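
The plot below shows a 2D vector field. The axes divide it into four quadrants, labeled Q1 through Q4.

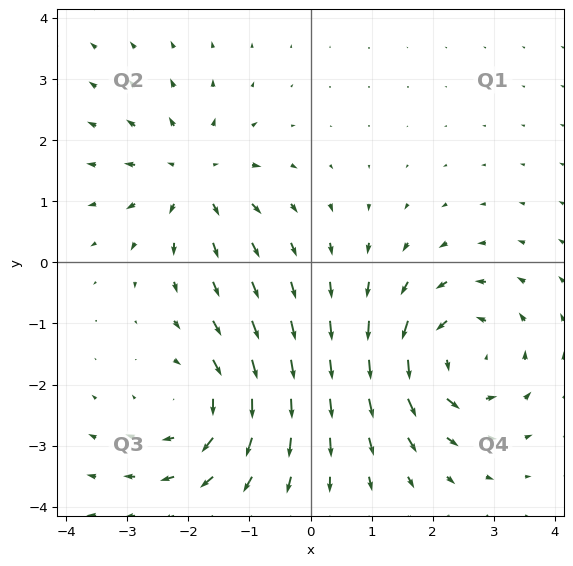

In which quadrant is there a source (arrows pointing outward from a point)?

Q2

The source sits at approximately (-1.9, 1.4), which lies in quadrant Q2. The divergence there is about +4, positive as expected for a source.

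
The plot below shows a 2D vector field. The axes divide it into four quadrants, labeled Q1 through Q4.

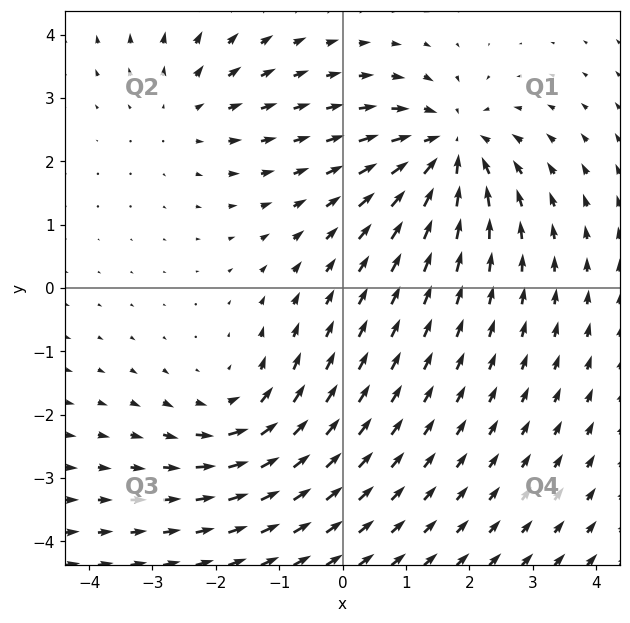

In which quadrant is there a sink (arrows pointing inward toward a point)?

Q1

The sink sits at approximately (1.7, 2.2), which lies in quadrant Q1. The divergence there is about -5, negative as expected for a sink.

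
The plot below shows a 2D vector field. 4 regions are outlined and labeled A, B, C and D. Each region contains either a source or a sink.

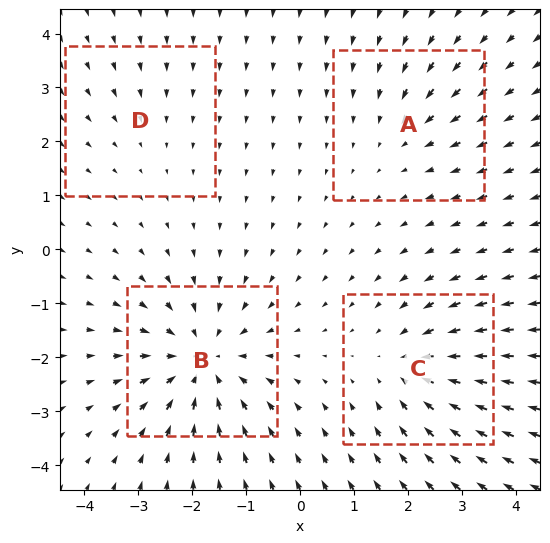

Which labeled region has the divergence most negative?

Divergence at each region's feature centre — A: about -3, B: about -6, C: about -4, D: about -2. Region B is most negative.

B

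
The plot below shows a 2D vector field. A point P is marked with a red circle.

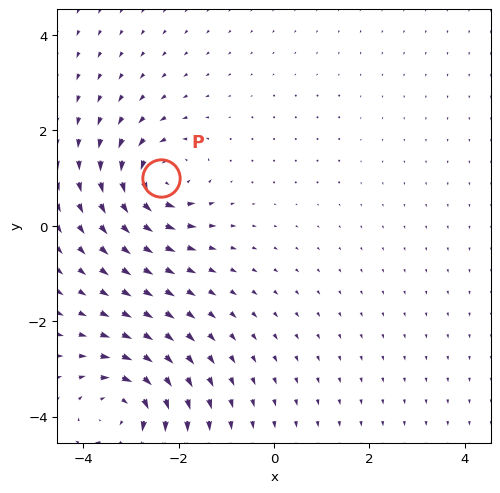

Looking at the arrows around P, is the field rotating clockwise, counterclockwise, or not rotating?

counterclockwise

Near P at (-2.4, 1.0) the arrows circulate counterclockwise. The curl (z-component) there is about +4; positive curl means counterclockwise rotation.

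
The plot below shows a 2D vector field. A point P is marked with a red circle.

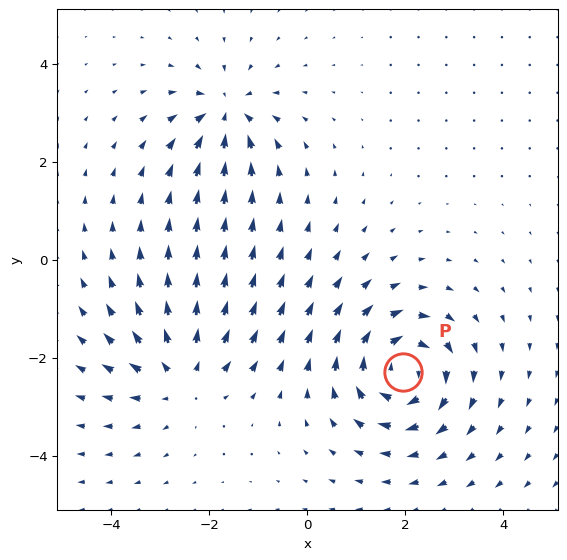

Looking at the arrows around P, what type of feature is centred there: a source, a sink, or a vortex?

At P (2.0, -2.3) the arrows circulate clockwise. Divergence ≈0, curl about -5 — near-zero divergence with nonzero curl is a vortex.

vortex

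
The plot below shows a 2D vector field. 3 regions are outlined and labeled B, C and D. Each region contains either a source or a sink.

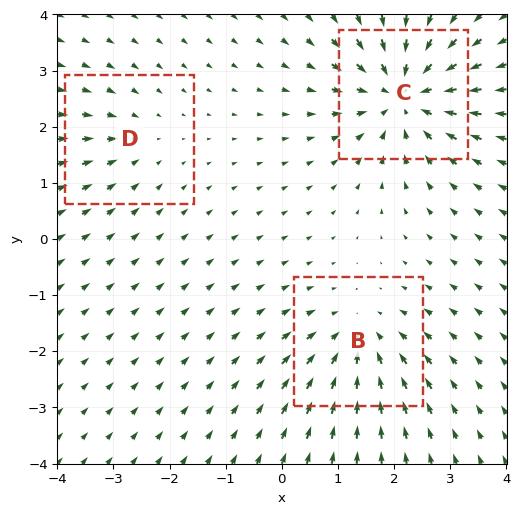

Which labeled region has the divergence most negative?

Divergence at each region's feature centre — B: about -3, C: about -5, D: about -2. Region C is most negative.

C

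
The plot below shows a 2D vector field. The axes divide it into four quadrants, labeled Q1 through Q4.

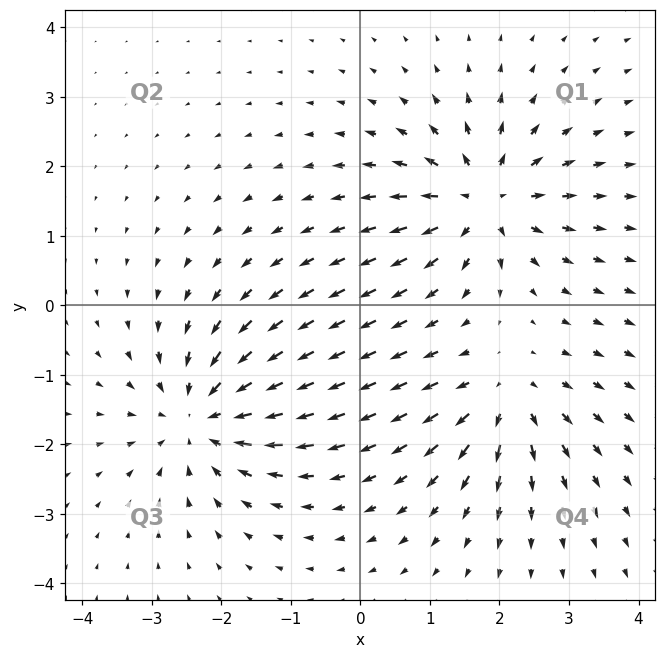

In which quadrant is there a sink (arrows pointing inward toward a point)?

Q3

The sink sits at approximately (-2.3, -1.6), which lies in quadrant Q3. The divergence there is about -5, negative as expected for a sink.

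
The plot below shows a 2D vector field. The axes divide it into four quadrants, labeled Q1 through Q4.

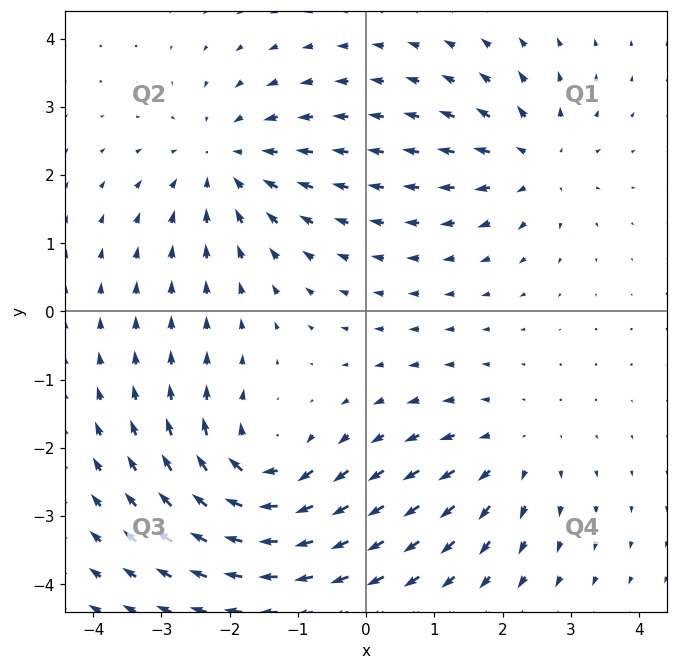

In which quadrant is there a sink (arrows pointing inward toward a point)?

Q2

The sink sits at approximately (-2.1, 2.2), which lies in quadrant Q2. The divergence there is about -4, negative as expected for a sink.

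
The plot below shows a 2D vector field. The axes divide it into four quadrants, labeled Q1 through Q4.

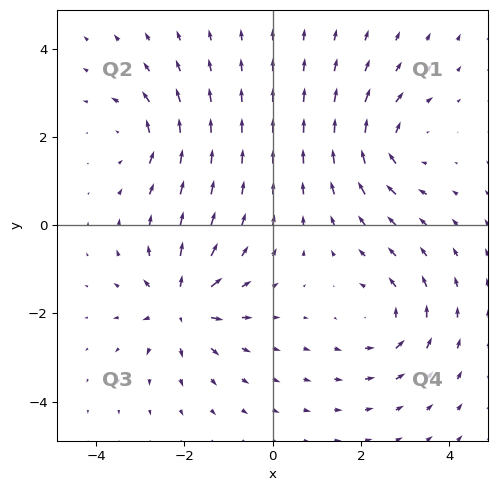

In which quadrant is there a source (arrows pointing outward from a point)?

Q3

The source sits at approximately (-2.1, -1.8), which lies in quadrant Q3. The divergence there is about +7, positive as expected for a source.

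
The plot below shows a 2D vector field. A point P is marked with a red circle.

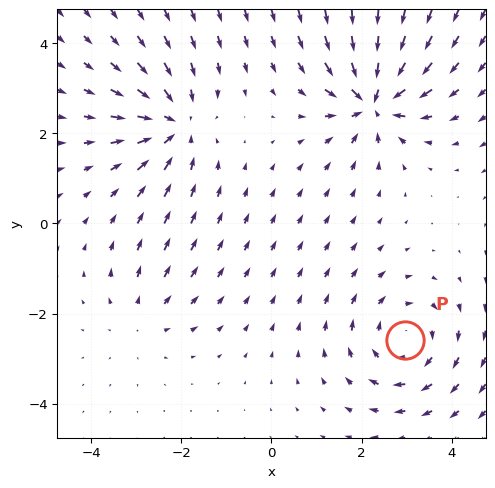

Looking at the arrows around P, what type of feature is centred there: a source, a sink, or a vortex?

vortex

At P (3.0, -2.6) the arrows circulate clockwise. Divergence ≈0, curl about -4 — near-zero divergence with nonzero curl is a vortex.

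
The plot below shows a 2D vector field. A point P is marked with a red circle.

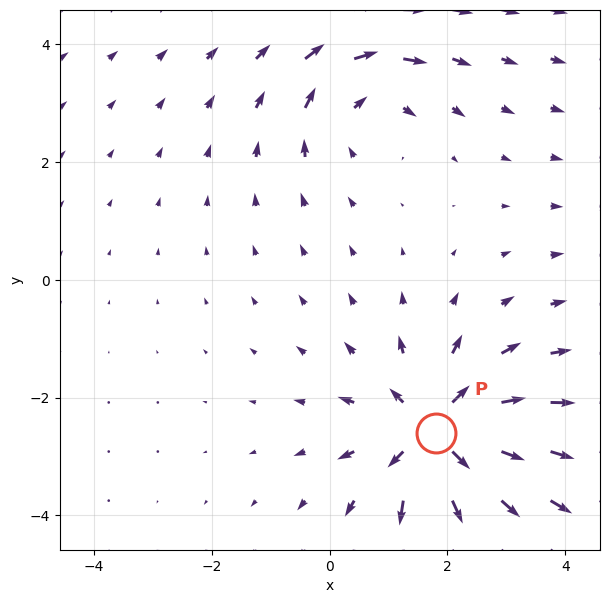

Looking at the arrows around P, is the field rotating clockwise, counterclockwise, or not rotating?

Near P at (1.8, -2.6) the arrows show no circulation. The curl there is ≈0.

not rotating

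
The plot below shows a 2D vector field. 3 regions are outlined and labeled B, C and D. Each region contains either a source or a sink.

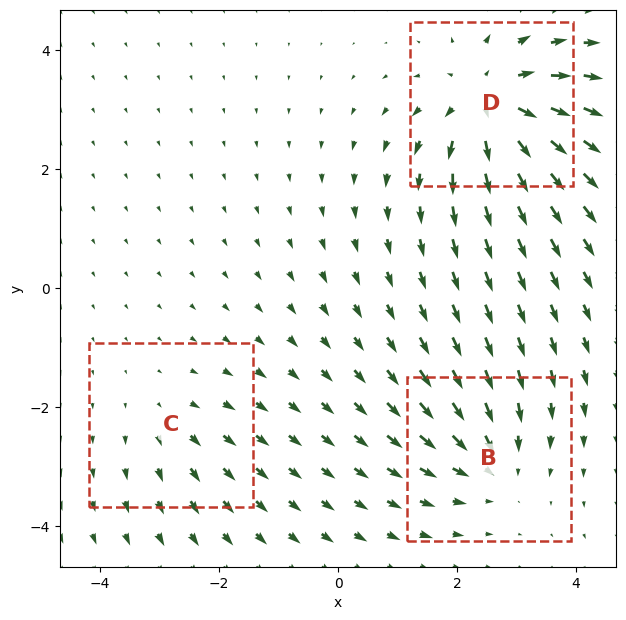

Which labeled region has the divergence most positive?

D

Divergence at each region's feature centre — B: about -4, C: about +2, D: about +6. Region D is most positive.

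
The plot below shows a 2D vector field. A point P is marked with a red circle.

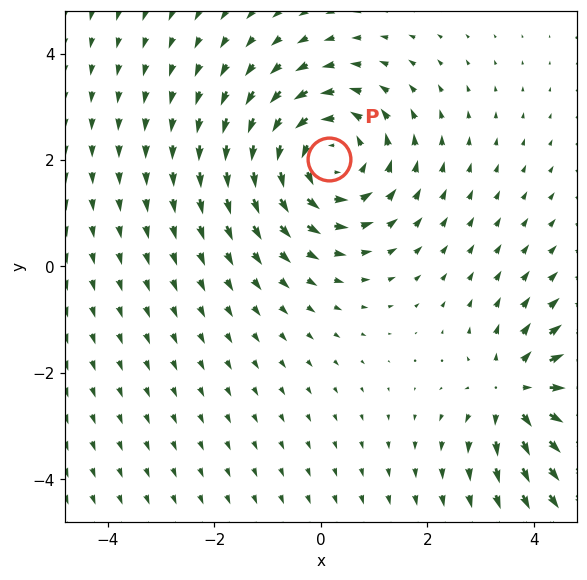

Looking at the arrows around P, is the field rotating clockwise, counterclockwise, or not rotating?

Near P at (0.1, 2.0) the arrows circulate counterclockwise. The curl (z-component) there is about +3; positive curl means counterclockwise rotation.

counterclockwise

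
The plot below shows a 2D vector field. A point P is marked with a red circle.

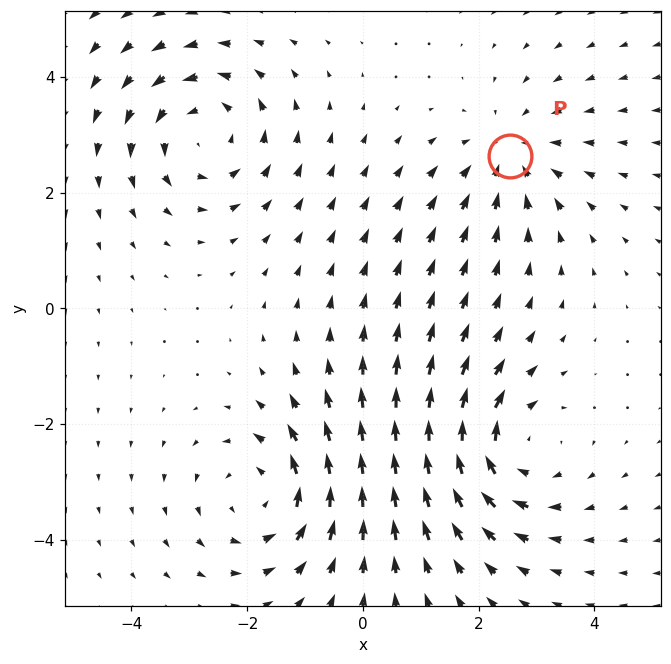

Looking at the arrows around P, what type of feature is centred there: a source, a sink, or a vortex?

At P (2.5, 2.6) the arrows converge inward. Divergence about -2, curl ≈0 — negative divergence with near-zero curl is a sink.

sink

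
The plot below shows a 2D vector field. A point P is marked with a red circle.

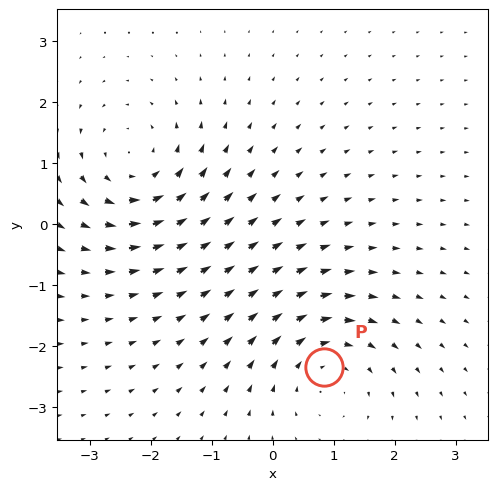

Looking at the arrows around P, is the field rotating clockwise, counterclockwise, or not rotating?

clockwise

Near P at (0.8, -2.3) the arrows circulate clockwise. The curl (z-component) there is about -4; negative curl means clockwise rotation.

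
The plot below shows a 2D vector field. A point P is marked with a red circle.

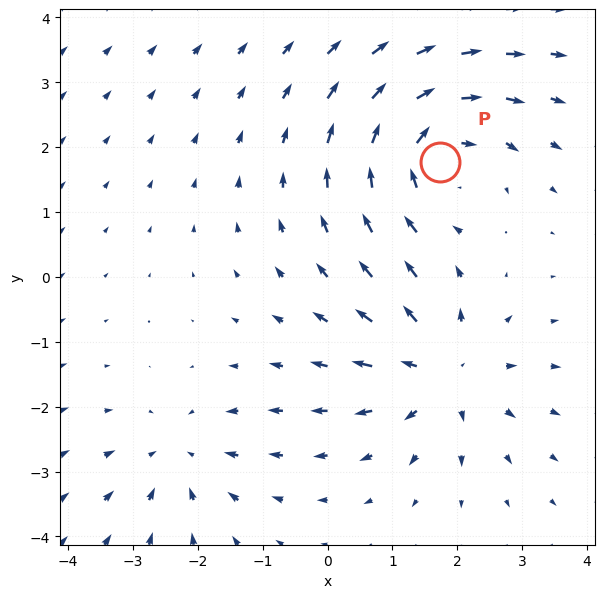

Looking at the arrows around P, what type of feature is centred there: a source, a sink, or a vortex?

At P (1.7, 1.8) the arrows circulate clockwise. Divergence ≈0, curl about -5 — near-zero divergence with nonzero curl is a vortex.

vortex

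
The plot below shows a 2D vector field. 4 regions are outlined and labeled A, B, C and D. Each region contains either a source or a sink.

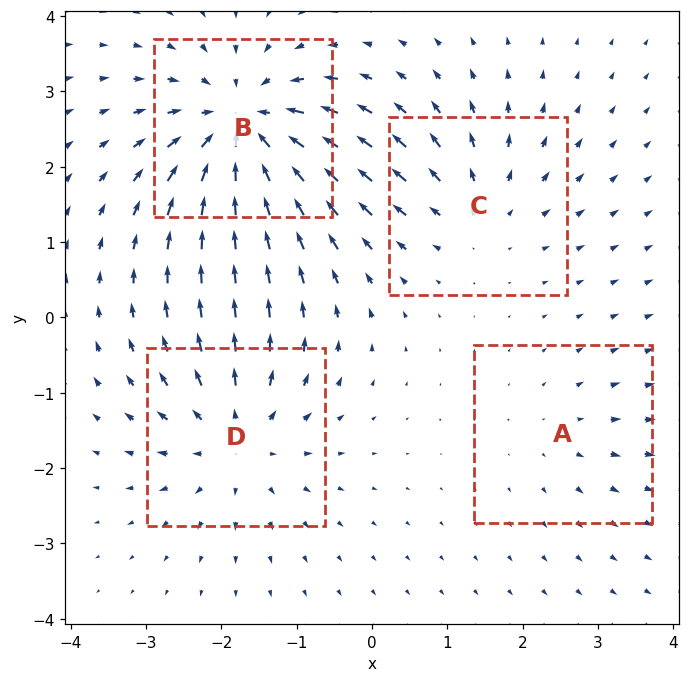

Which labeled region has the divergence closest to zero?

Divergence at each region's feature centre — A: about +2, B: about -7, C: about +4, D: about +5. Region A is closest to zero.

A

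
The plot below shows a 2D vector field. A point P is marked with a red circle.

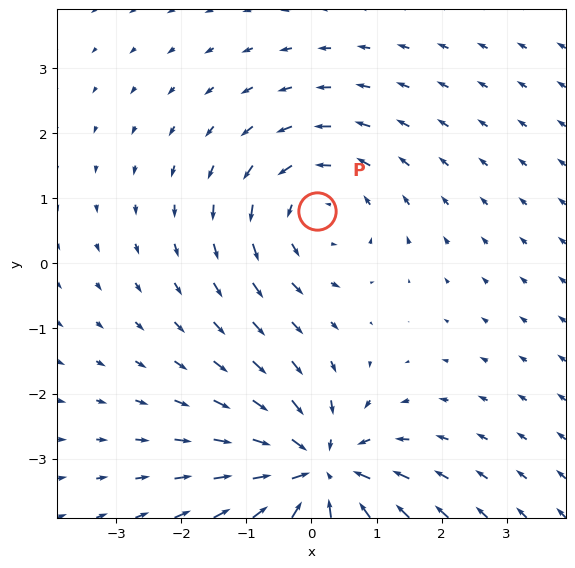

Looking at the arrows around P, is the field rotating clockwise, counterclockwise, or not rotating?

counterclockwise

Near P at (0.1, 0.8) the arrows circulate counterclockwise. The curl (z-component) there is about +3; positive curl means counterclockwise rotation.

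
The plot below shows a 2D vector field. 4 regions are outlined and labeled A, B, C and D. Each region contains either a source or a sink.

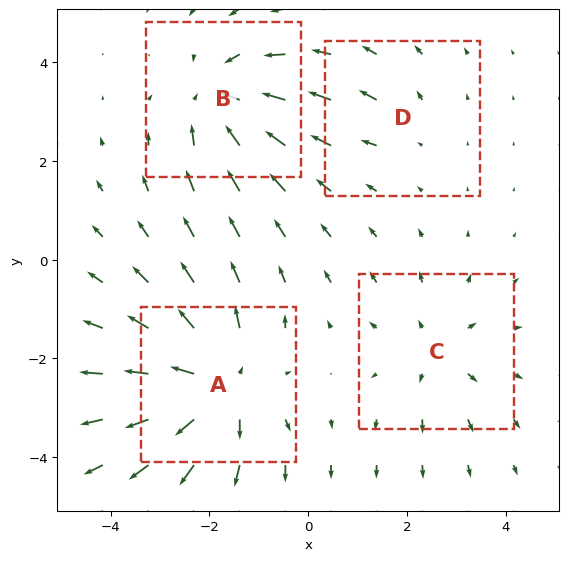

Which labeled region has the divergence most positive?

A

Divergence at each region's feature centre — A: about +6, B: about -5, C: about +3, D: about +2. Region A is most positive.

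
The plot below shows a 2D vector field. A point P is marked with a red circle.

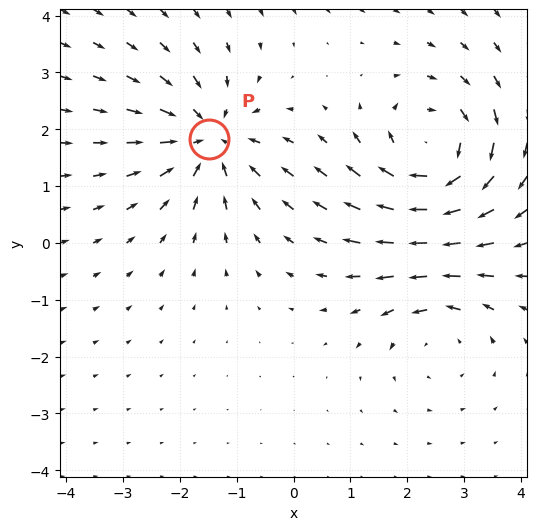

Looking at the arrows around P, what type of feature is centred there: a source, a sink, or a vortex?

sink

At P (-1.5, 1.8) the arrows converge inward. Divergence about -4, curl ≈0 — negative divergence with near-zero curl is a sink.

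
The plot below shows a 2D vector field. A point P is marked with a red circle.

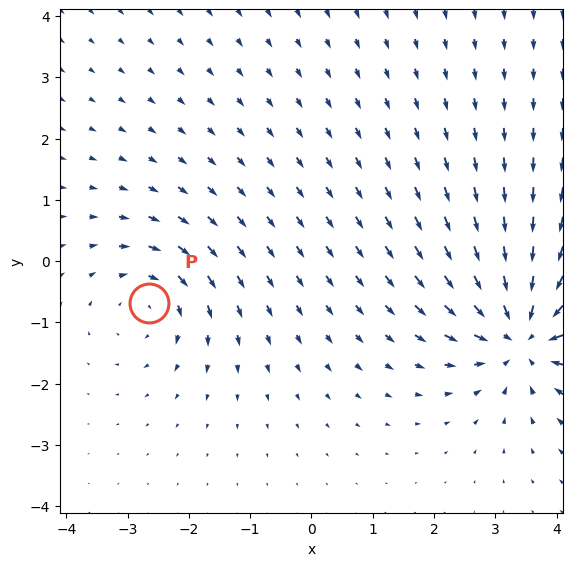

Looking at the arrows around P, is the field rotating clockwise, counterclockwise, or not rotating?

Near P at (-2.6, -0.7) the arrows circulate clockwise. The curl (z-component) there is about -3; negative curl means clockwise rotation.

clockwise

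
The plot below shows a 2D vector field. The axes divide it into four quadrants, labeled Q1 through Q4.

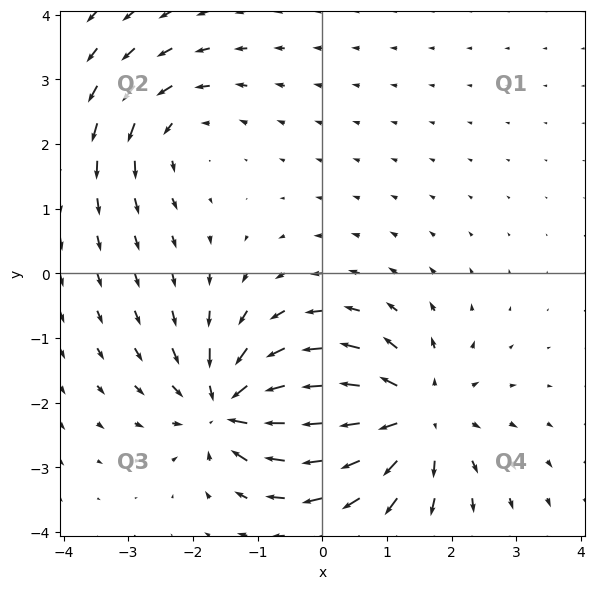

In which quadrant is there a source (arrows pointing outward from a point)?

The source sits at approximately (1.4, -2.2), which lies in quadrant Q4. The divergence there is about +4, positive as expected for a source.

Q4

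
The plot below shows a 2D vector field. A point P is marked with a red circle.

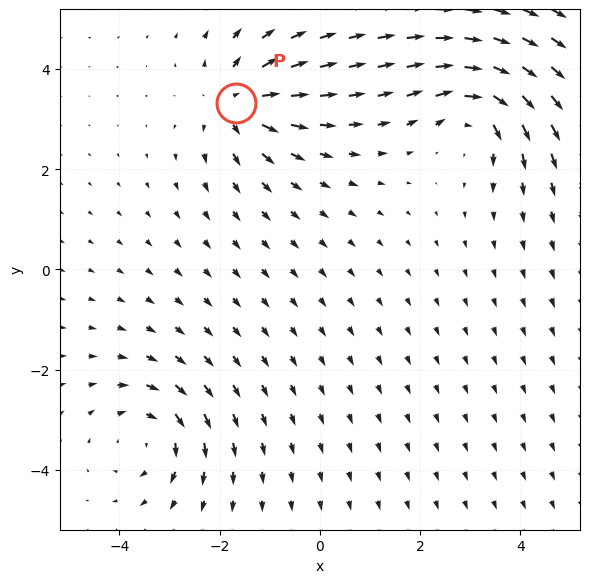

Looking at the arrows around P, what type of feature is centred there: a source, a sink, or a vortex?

source

At P (-1.7, 3.3) the arrows spread outward. Divergence about +5, curl ≈0 — positive divergence with near-zero curl is a source.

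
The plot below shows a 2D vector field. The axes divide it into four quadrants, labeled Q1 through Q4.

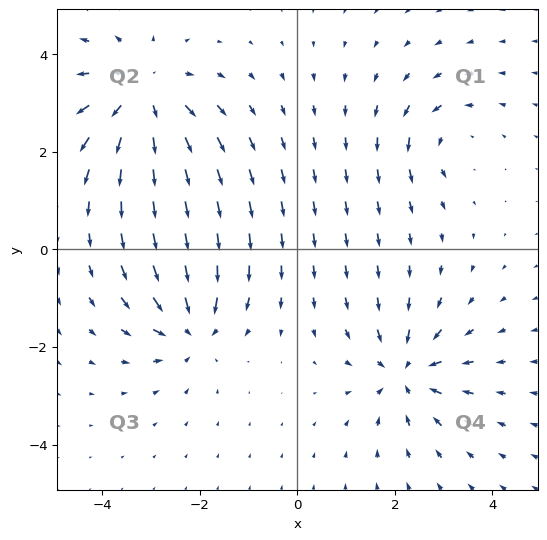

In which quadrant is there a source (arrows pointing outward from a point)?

Q2

The source sits at approximately (-3.2, 3.2), which lies in quadrant Q2. The divergence there is about +5, positive as expected for a source.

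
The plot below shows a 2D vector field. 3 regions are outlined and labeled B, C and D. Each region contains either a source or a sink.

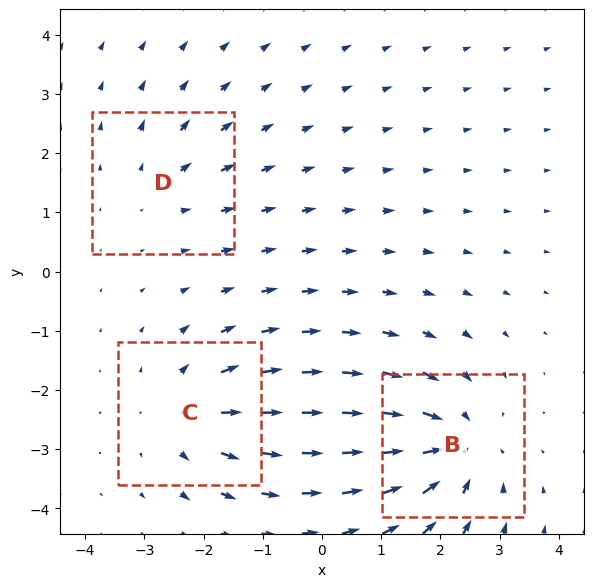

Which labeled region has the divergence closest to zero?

D

Divergence at each region's feature centre — B: about -4, C: about +3, D: about +2. Region D is closest to zero.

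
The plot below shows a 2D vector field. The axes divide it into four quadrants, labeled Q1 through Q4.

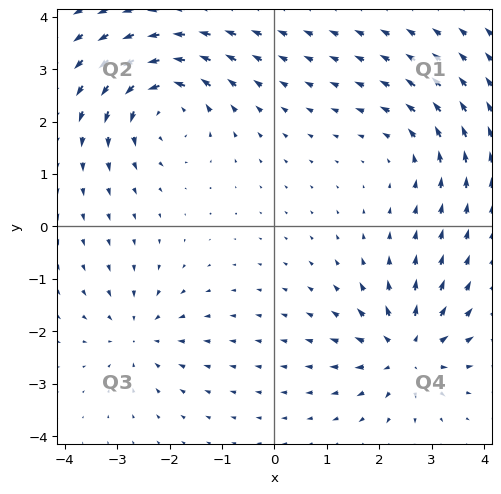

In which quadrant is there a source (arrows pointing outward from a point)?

The source sits at approximately (2.5, -2.4), which lies in quadrant Q4. The divergence there is about +5, positive as expected for a source.

Q4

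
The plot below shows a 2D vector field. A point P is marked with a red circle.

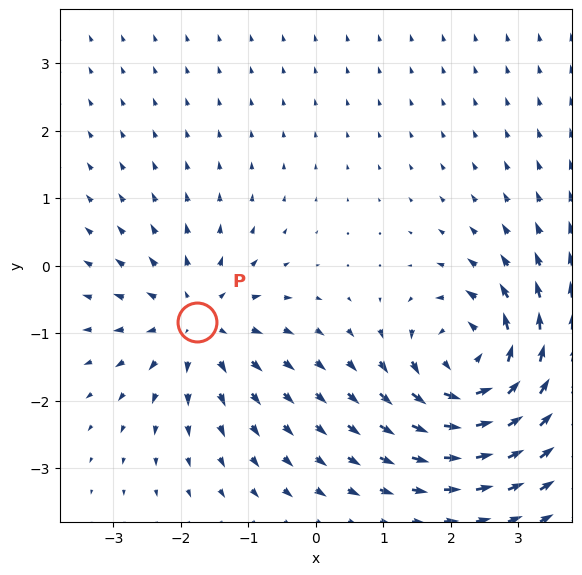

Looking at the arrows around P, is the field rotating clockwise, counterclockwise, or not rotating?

not rotating

Near P at (-1.8, -0.8) the arrows show no circulation. The curl there is ≈0.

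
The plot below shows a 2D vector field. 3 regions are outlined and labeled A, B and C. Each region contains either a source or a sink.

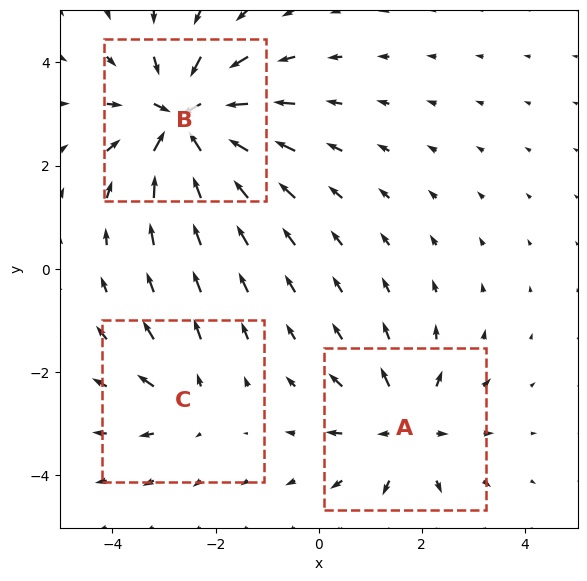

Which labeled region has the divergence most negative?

Divergence at each region's feature centre — A: about +4, B: about -6, C: about +2. Region B is most negative.

B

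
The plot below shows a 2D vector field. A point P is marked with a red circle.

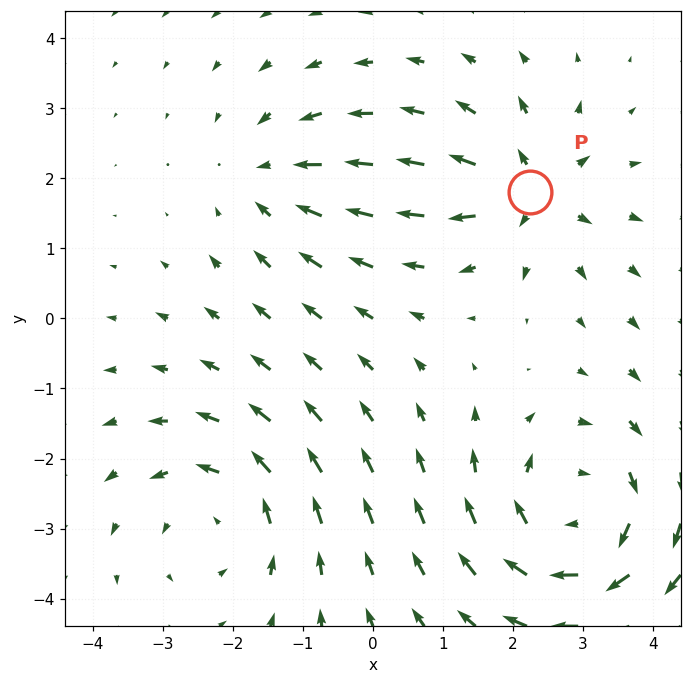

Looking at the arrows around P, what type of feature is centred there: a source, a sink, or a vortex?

source

At P (2.2, 1.8) the arrows spread outward. Divergence about +4, curl ≈0 — positive divergence with near-zero curl is a source.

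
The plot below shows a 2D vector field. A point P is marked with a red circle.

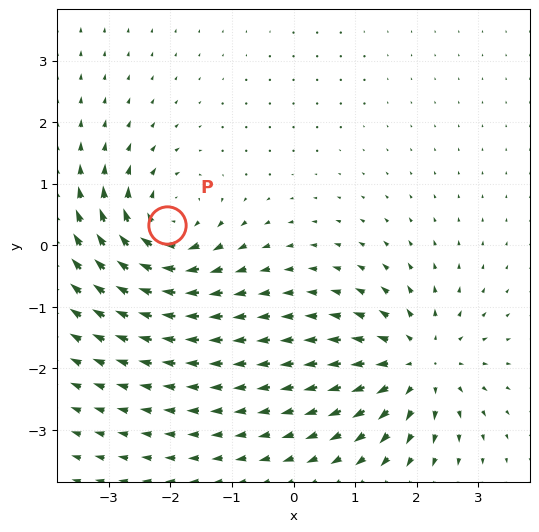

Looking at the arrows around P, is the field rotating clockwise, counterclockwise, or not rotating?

clockwise

Near P at (-2.1, 0.3) the arrows circulate clockwise. The curl (z-component) there is about -4; negative curl means clockwise rotation.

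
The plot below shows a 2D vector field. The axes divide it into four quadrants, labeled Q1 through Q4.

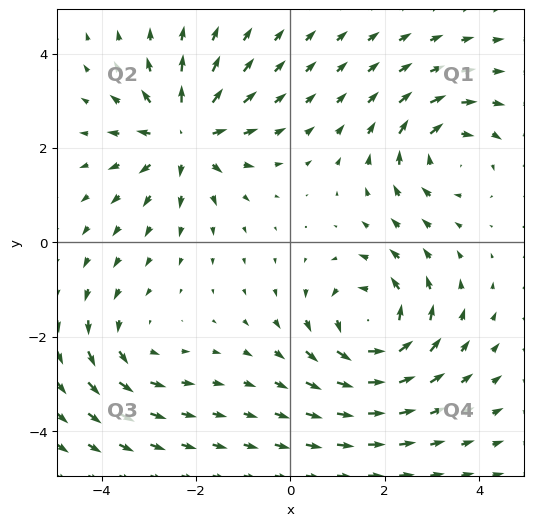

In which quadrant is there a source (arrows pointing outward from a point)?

Q2

The source sits at approximately (-2.2, 2.3), which lies in quadrant Q2. The divergence there is about +6, positive as expected for a source.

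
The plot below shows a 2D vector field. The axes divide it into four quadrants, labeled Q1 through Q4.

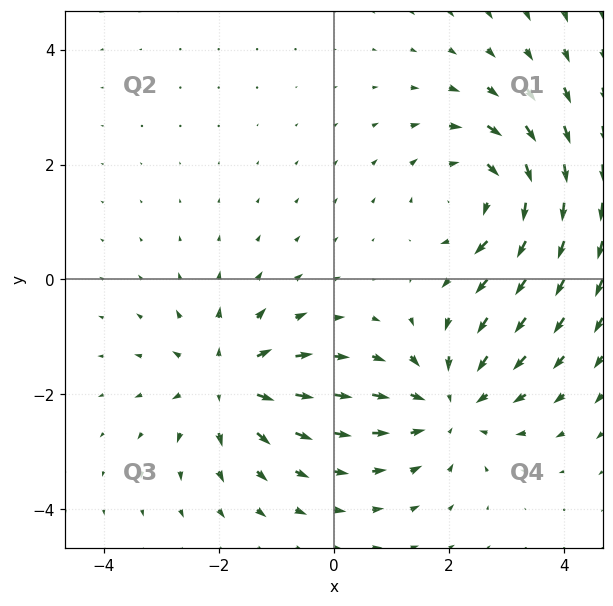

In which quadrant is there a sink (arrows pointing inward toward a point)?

The sink sits at approximately (2.0, -2.2), which lies in quadrant Q4. The divergence there is about -3, negative as expected for a sink.

Q4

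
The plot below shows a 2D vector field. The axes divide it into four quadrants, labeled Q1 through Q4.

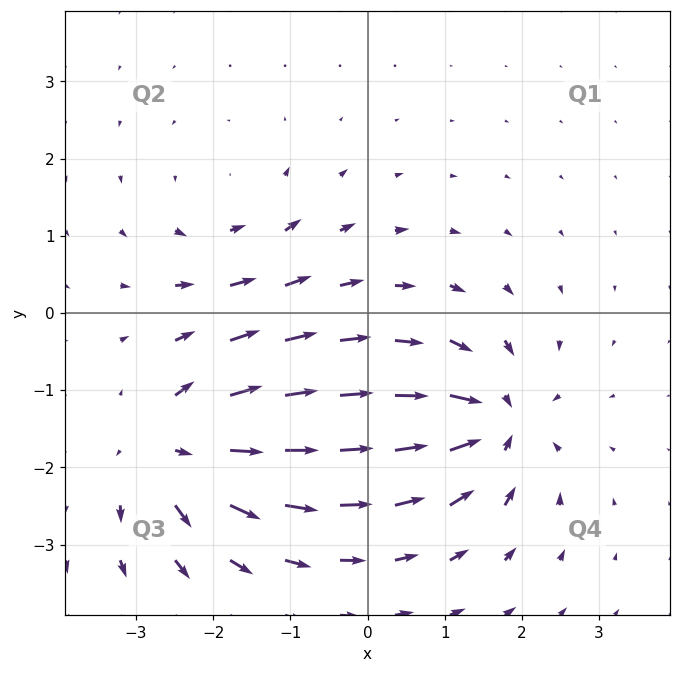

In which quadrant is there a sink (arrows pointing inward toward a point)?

Q4

The sink sits at approximately (1.6, -1.4), which lies in quadrant Q4. The divergence there is about -7, negative as expected for a sink.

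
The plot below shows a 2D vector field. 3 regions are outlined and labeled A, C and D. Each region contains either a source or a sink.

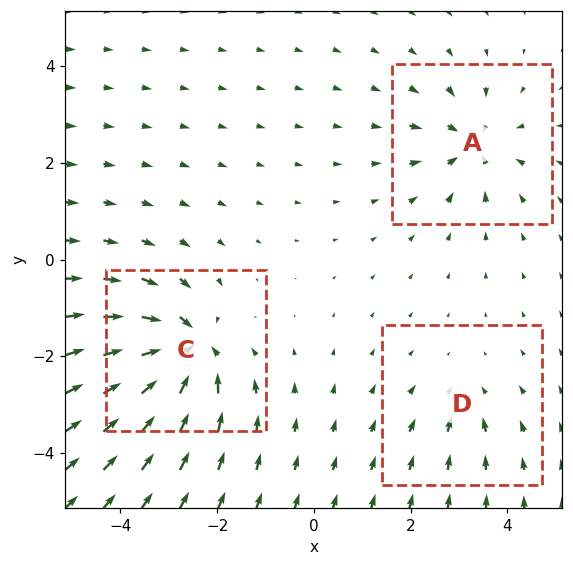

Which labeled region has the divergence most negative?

C

Divergence at each region's feature centre — A: about -4, C: about -6, D: about -2. Region C is most negative.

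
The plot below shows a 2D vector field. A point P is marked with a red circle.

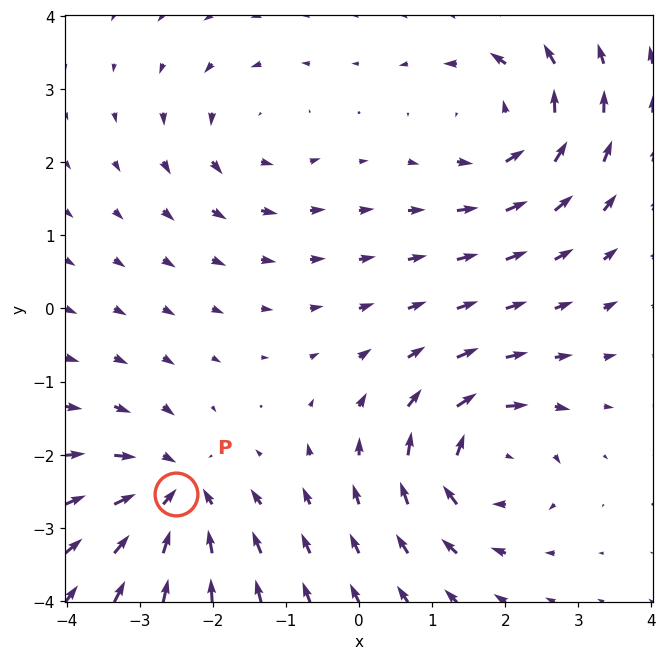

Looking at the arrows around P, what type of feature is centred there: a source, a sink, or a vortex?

sink

At P (-2.5, -2.5) the arrows converge inward. Divergence about -6, curl ≈0 — negative divergence with near-zero curl is a sink.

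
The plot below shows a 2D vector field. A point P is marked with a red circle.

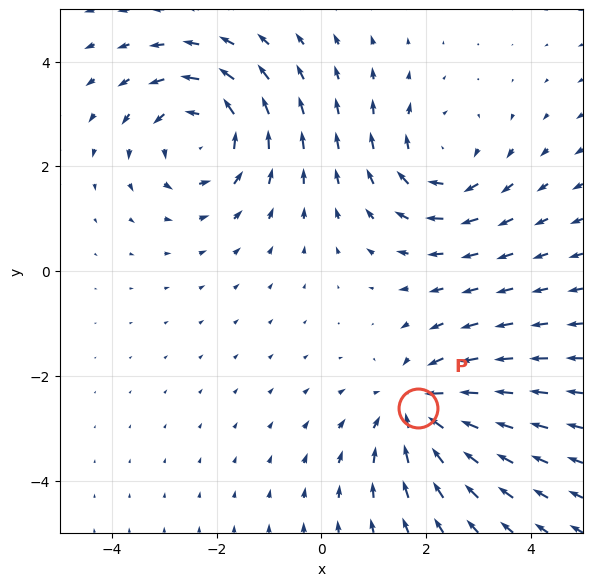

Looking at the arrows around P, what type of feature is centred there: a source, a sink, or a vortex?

At P (1.8, -2.6) the arrows converge inward. Divergence about -4, curl ≈0 — negative divergence with near-zero curl is a sink.

sink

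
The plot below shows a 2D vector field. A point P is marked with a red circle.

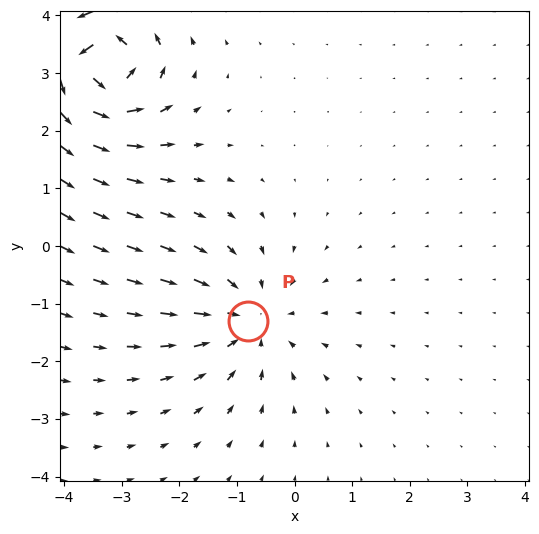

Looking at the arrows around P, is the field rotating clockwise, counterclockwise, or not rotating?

Near P at (-0.8, -1.3) the arrows show no circulation. The curl there is ≈0.

not rotating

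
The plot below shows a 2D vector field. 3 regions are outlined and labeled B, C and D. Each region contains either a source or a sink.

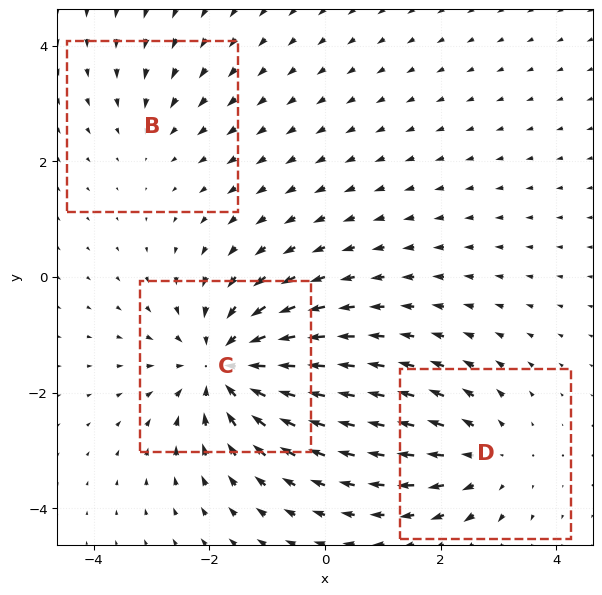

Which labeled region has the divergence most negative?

Divergence at each region's feature centre — B: about -2, C: about -5, D: about +3. Region C is most negative.

C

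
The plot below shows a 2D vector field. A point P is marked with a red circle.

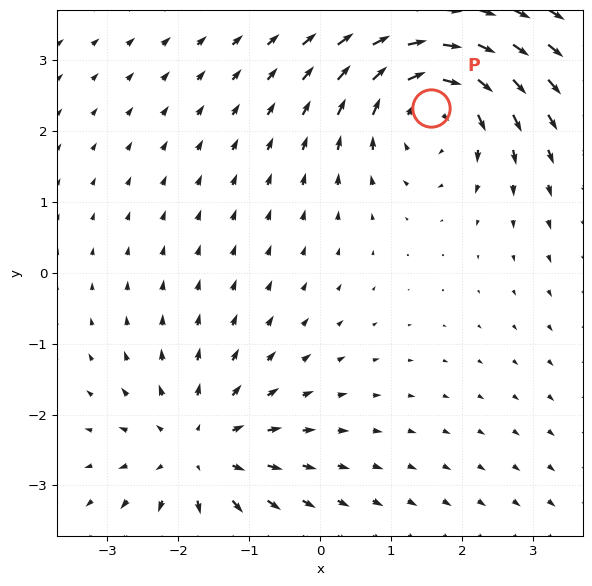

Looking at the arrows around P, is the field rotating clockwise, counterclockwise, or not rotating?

clockwise

Near P at (1.6, 2.3) the arrows circulate clockwise. The curl (z-component) there is about -3; negative curl means clockwise rotation.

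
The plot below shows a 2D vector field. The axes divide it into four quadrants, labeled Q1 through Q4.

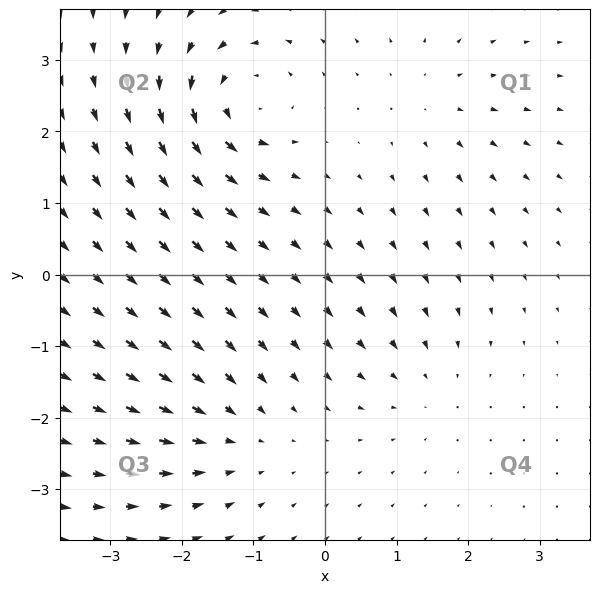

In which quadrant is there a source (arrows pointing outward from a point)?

Q1

The source sits at approximately (1.5, 2.5), which lies in quadrant Q1. The divergence there is about +3, positive as expected for a source.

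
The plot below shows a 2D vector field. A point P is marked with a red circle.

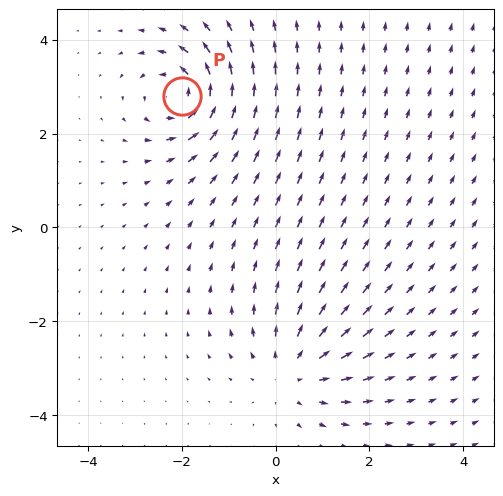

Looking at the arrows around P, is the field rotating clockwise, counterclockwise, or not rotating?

counterclockwise

Near P at (-2.0, 2.8) the arrows circulate counterclockwise. The curl (z-component) there is about +7; positive curl means counterclockwise rotation.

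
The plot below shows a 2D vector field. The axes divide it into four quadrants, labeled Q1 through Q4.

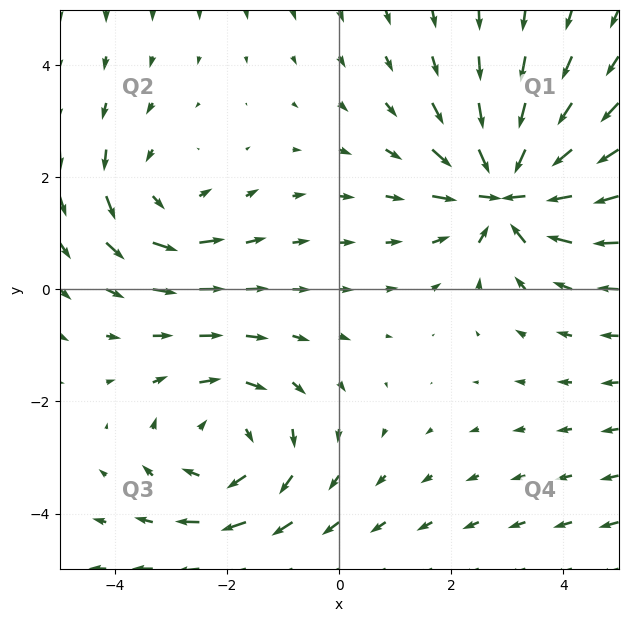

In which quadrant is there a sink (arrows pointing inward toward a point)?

The sink sits at approximately (3.0, 1.8), which lies in quadrant Q1. The divergence there is about -6, negative as expected for a sink.

Q1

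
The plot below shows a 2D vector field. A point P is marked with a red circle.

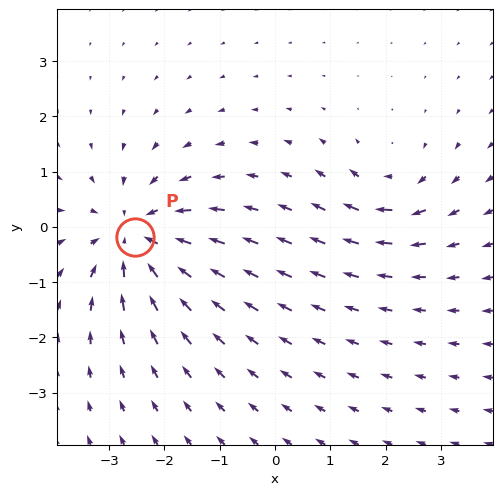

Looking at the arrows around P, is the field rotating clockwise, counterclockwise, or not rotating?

Near P at (-2.5, -0.2) the arrows show no circulation. The curl there is ≈0.

not rotating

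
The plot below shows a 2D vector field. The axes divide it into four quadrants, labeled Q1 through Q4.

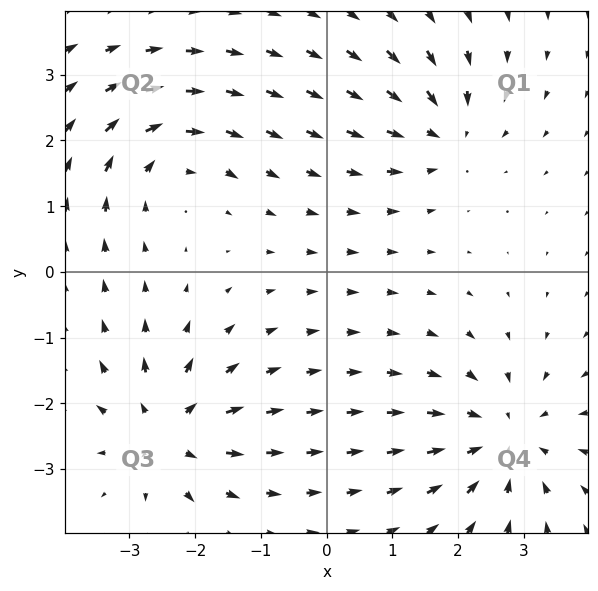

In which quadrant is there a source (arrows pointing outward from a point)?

The source sits at approximately (-2.4, -2.4), which lies in quadrant Q3. The divergence there is about +5, positive as expected for a source.

Q3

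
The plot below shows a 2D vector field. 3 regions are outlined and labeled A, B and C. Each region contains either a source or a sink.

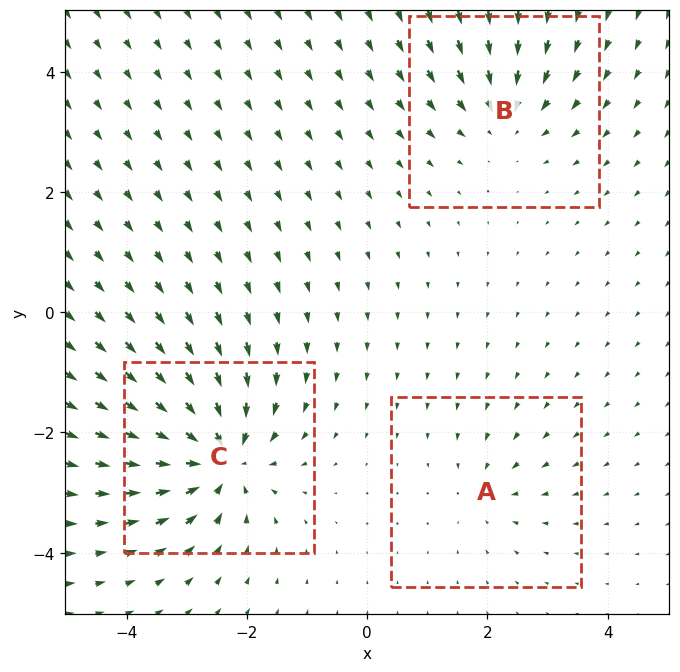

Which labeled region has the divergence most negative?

C

Divergence at each region's feature centre — A: about -2, B: about -3, C: about -6. Region C is most negative.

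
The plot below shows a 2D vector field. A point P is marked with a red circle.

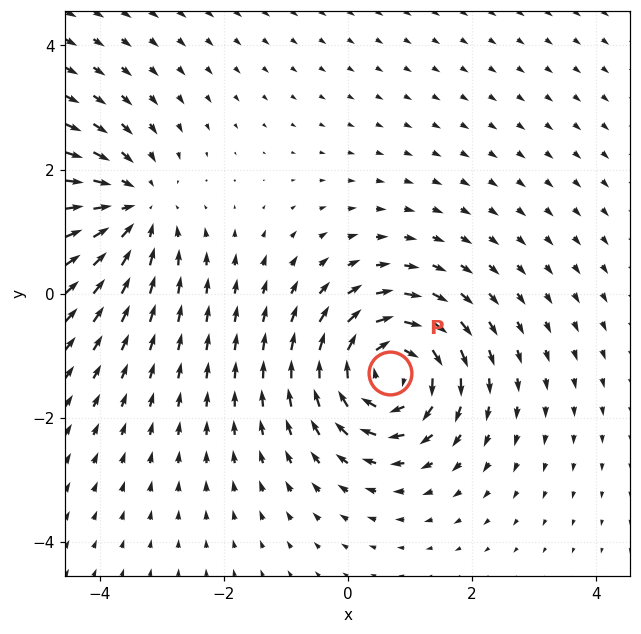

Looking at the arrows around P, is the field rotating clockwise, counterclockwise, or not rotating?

clockwise

Near P at (0.7, -1.3) the arrows circulate clockwise. The curl (z-component) there is about -4; negative curl means clockwise rotation.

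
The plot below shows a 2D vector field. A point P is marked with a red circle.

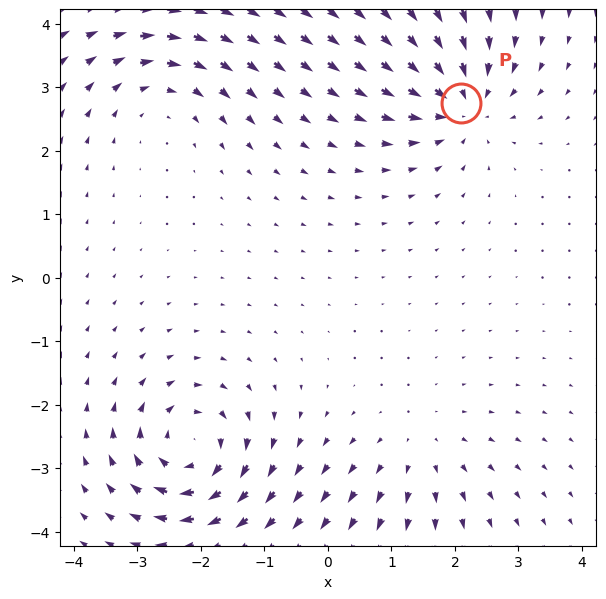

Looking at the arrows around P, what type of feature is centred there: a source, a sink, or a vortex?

At P (2.1, 2.7) the arrows converge inward. Divergence about -5, curl ≈0 — negative divergence with near-zero curl is a sink.

sink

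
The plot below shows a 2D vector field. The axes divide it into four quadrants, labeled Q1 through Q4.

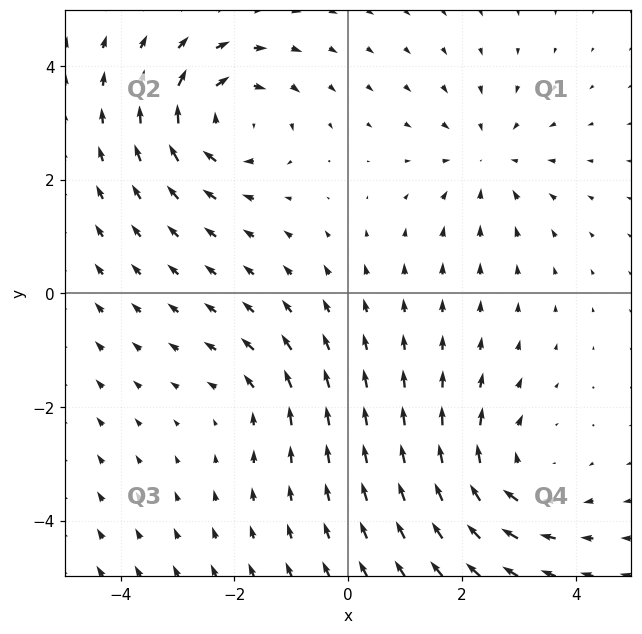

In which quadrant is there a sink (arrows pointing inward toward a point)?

The sink sits at approximately (2.5, 2.4), which lies in quadrant Q1. The divergence there is about -3, negative as expected for a sink.

Q1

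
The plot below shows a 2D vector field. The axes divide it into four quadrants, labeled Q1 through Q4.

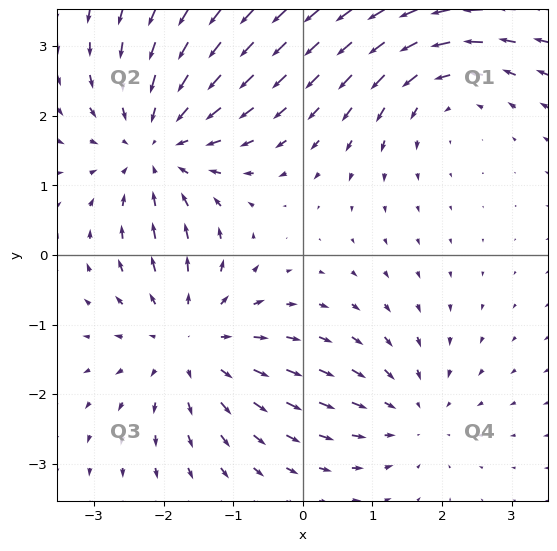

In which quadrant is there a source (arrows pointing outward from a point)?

Q3

The source sits at approximately (-1.6, -1.2), which lies in quadrant Q3. The divergence there is about +4, positive as expected for a source.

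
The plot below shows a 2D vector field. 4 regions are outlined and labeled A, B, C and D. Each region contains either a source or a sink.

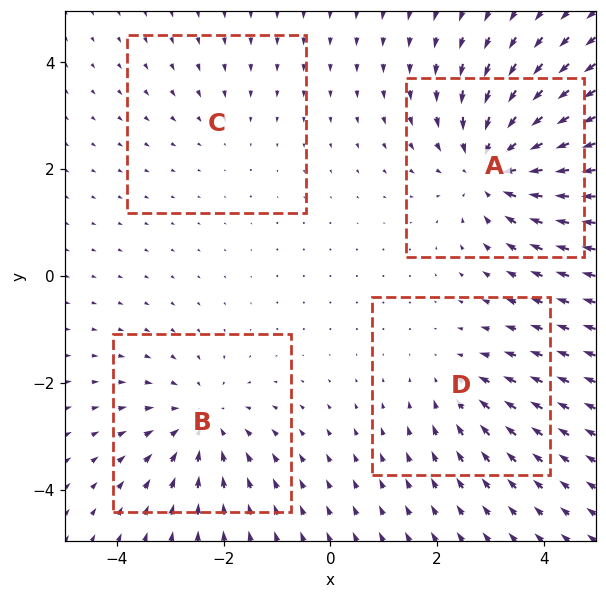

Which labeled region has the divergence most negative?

A

Divergence at each region's feature centre — A: about -6, B: about -4, C: about -2, D: about -3. Region A is most negative.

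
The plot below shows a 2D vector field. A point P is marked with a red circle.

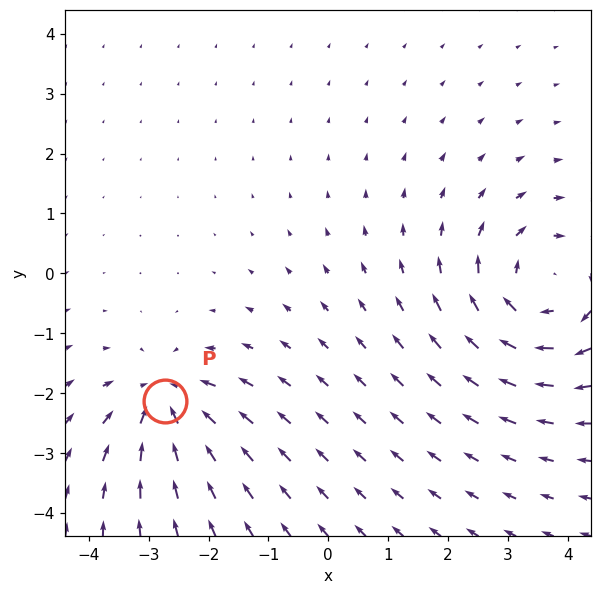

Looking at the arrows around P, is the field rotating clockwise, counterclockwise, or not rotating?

not rotating

Near P at (-2.7, -2.1) the arrows show no circulation. The curl there is ≈0.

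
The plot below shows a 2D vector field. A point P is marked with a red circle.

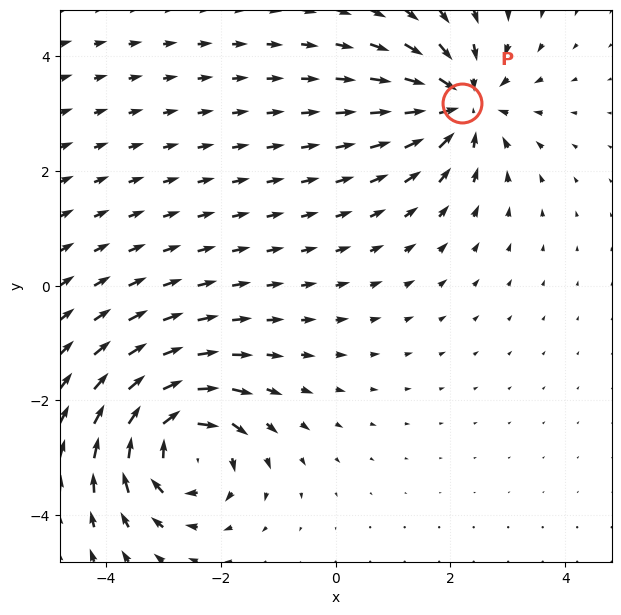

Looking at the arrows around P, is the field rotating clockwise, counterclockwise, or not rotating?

Near P at (2.2, 3.2) the arrows show no circulation. The curl there is ≈0.

not rotating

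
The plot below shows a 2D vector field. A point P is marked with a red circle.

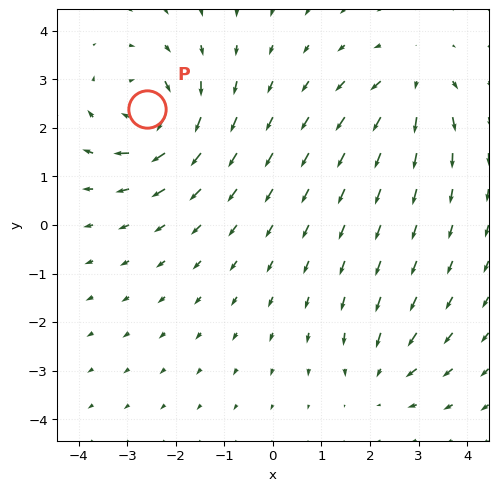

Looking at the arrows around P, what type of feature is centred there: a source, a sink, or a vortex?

At P (-2.6, 2.4) the arrows circulate clockwise. Divergence ≈0, curl about -7 — near-zero divergence with nonzero curl is a vortex.

vortex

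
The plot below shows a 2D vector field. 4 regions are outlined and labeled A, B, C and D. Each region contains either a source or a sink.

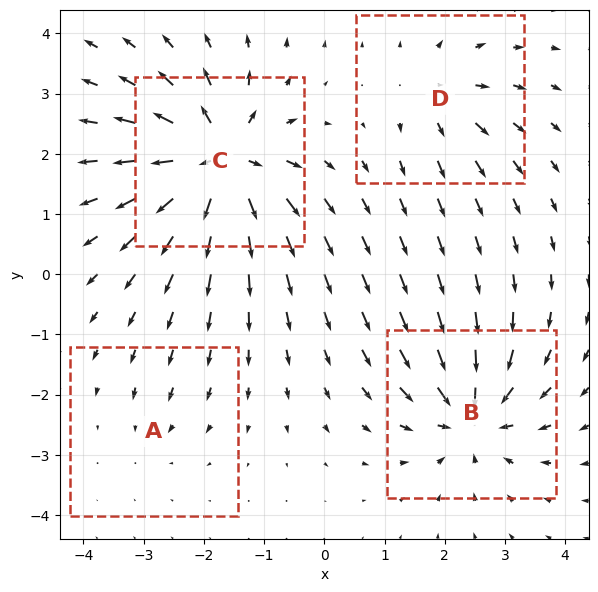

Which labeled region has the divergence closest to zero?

A

Divergence at each region's feature centre — A: about -2, B: about -7, C: about +9, D: about +4. Region A is closest to zero.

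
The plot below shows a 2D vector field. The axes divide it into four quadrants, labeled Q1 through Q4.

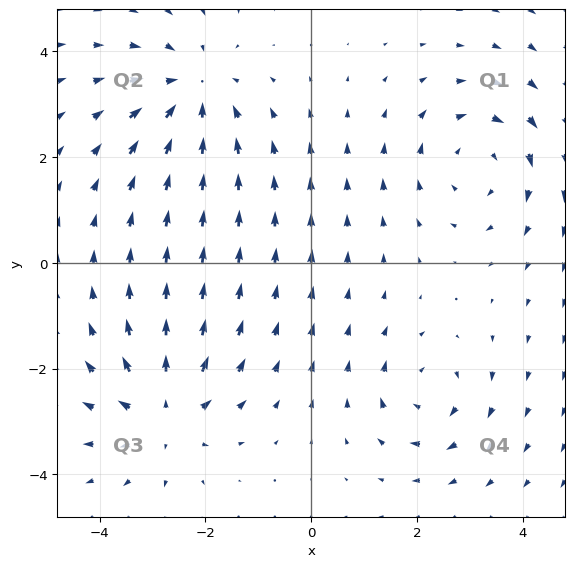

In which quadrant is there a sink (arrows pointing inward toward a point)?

Q2

The sink sits at approximately (-2.2, 3.3), which lies in quadrant Q2. The divergence there is about -3, negative as expected for a sink.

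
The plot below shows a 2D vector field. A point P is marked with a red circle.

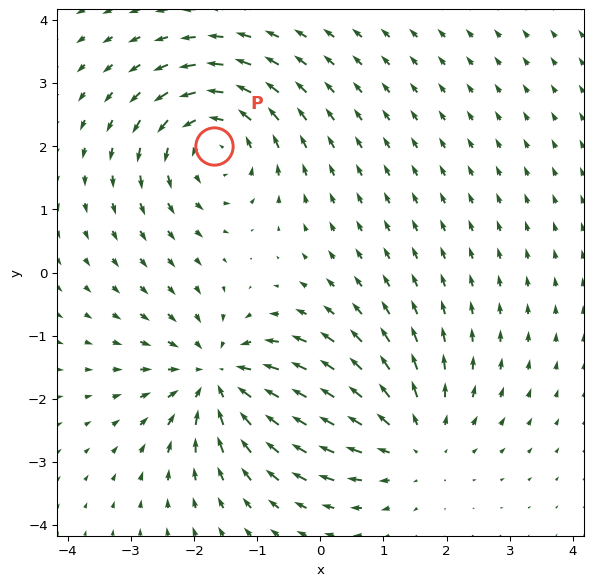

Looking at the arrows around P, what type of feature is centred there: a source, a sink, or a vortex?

vortex

At P (-1.7, 2.0) the arrows circulate counterclockwise. Divergence ≈0, curl about +5 — near-zero divergence with nonzero curl is a vortex.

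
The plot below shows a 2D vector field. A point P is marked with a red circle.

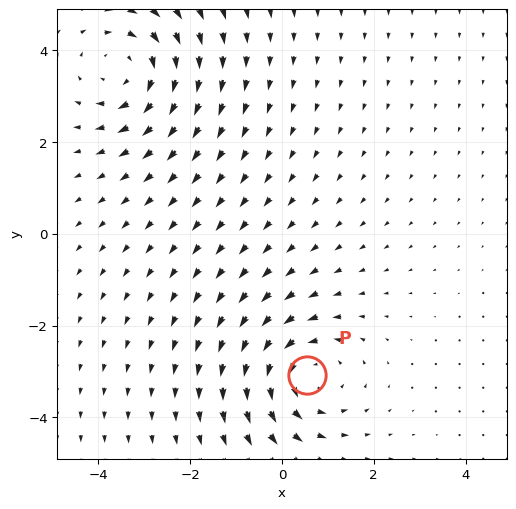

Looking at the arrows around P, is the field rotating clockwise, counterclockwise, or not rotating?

Near P at (0.5, -3.1) the arrows circulate counterclockwise. The curl (z-component) there is about +4; positive curl means counterclockwise rotation.

counterclockwise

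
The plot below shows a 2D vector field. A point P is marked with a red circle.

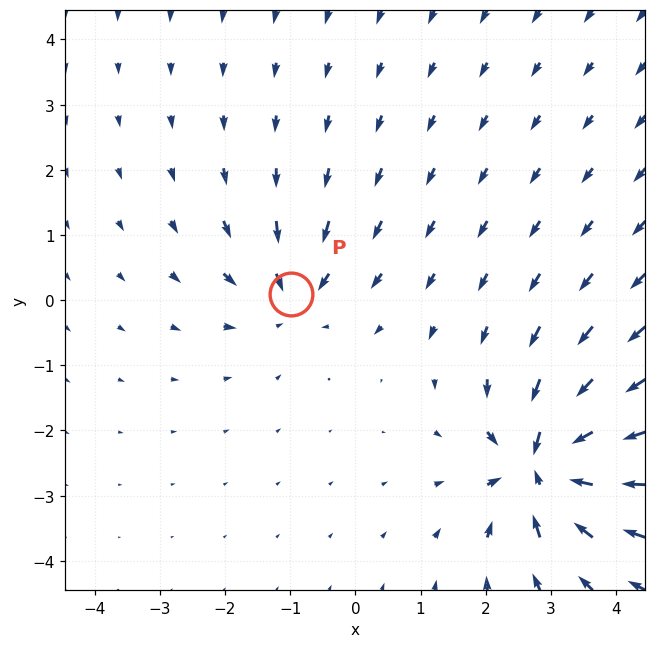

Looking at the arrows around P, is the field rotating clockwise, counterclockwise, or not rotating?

not rotating

Near P at (-1.0, 0.1) the arrows show no circulation. The curl there is ≈0.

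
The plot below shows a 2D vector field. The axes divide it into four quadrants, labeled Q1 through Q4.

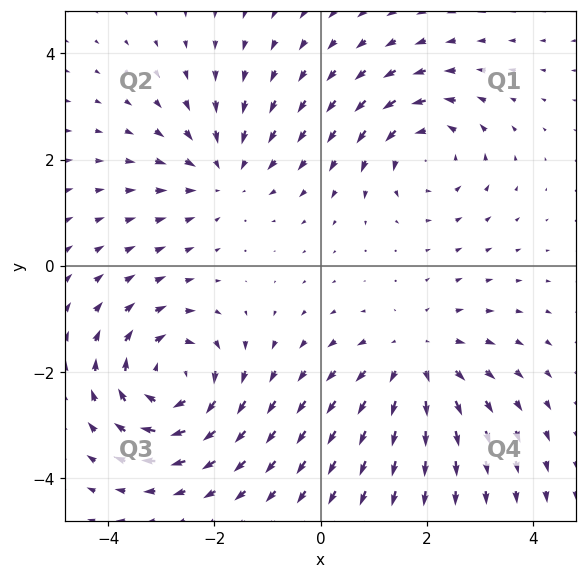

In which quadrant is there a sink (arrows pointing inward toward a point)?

The sink sits at approximately (-1.8, 1.7), which lies in quadrant Q2. The divergence there is about -3, negative as expected for a sink.

Q2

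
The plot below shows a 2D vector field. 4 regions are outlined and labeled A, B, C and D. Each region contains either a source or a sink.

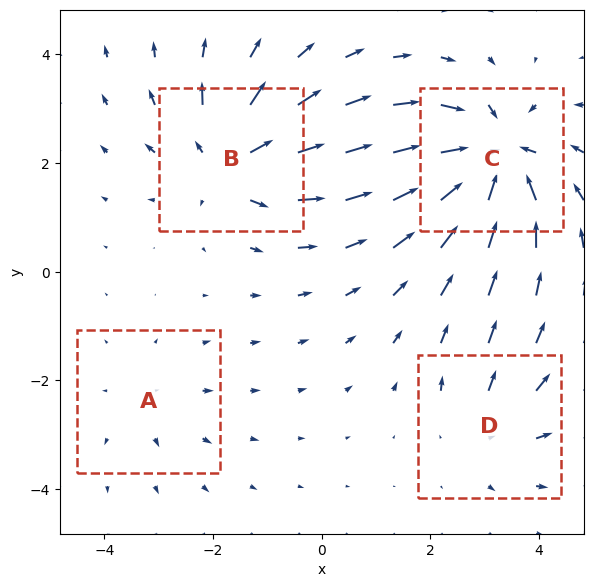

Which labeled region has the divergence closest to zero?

A

Divergence at each region's feature centre — A: about +2, B: about +5, C: about -7, D: about +3. Region A is closest to zero.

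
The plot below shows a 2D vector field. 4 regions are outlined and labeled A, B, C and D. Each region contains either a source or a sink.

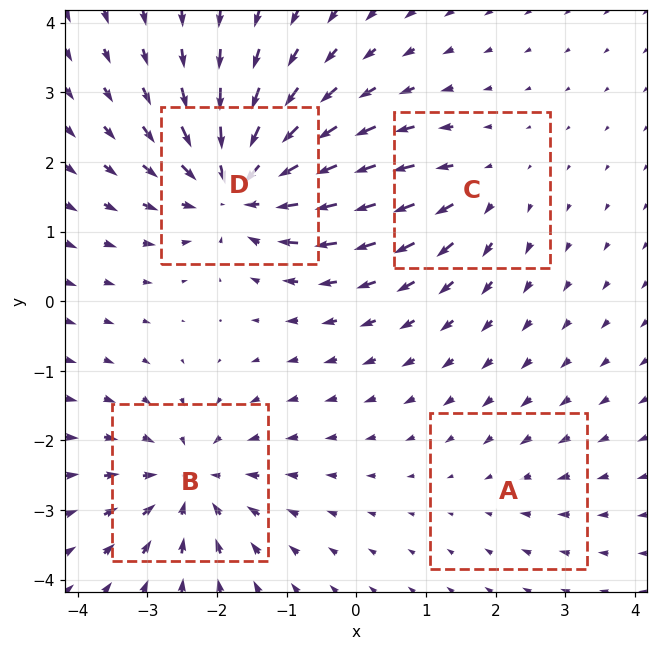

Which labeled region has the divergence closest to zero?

A

Divergence at each region's feature centre — A: about -2, B: about -5, C: about +3, D: about -7. Region A is closest to zero.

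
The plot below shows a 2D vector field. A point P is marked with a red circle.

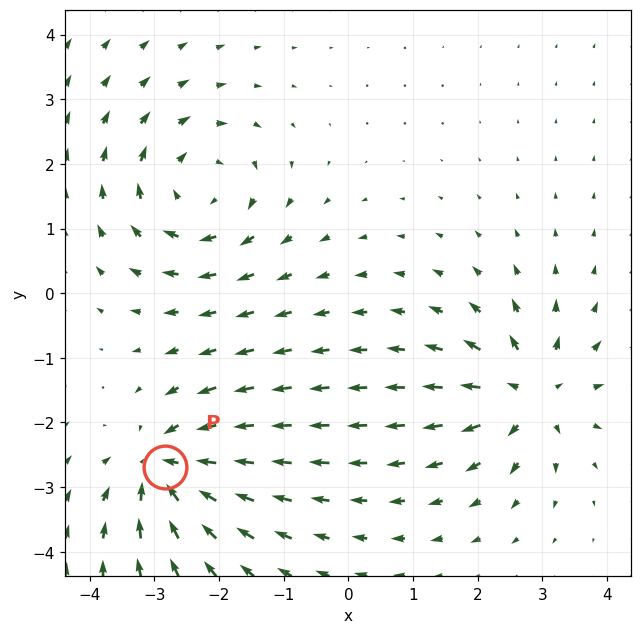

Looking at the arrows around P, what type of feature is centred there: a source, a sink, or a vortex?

At P (-2.8, -2.7) the arrows converge inward. Divergence about -6, curl ≈0 — negative divergence with near-zero curl is a sink.

sink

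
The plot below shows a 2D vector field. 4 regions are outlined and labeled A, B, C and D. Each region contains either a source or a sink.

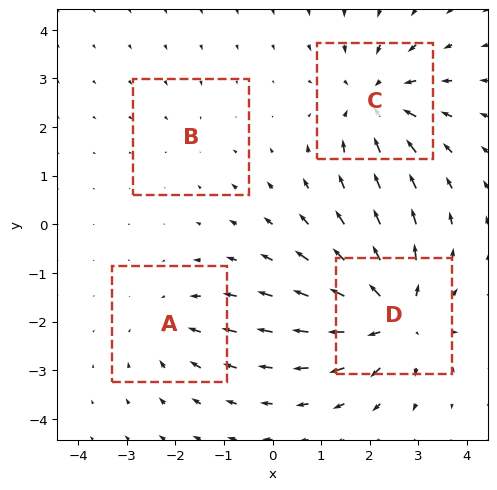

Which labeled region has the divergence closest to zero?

Divergence at each region's feature centre — A: about -3, B: about -2, C: about -5, D: about +6. Region B is closest to zero.

B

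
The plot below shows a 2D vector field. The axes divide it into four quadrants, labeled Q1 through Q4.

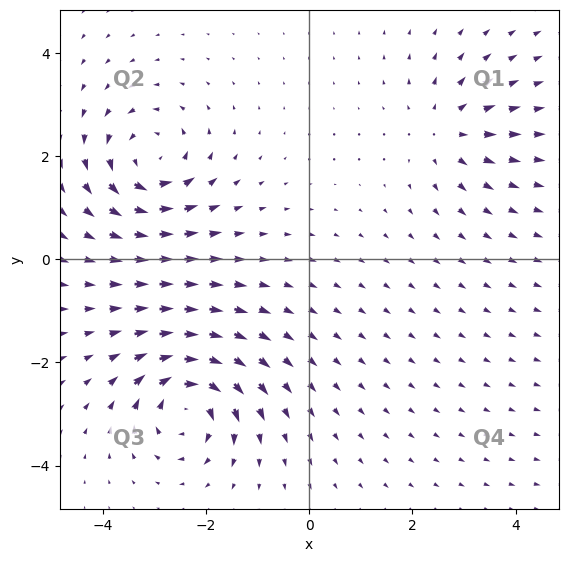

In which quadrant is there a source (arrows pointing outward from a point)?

Q1

The source sits at approximately (2.7, 2.5), which lies in quadrant Q1. The divergence there is about +3, positive as expected for a source.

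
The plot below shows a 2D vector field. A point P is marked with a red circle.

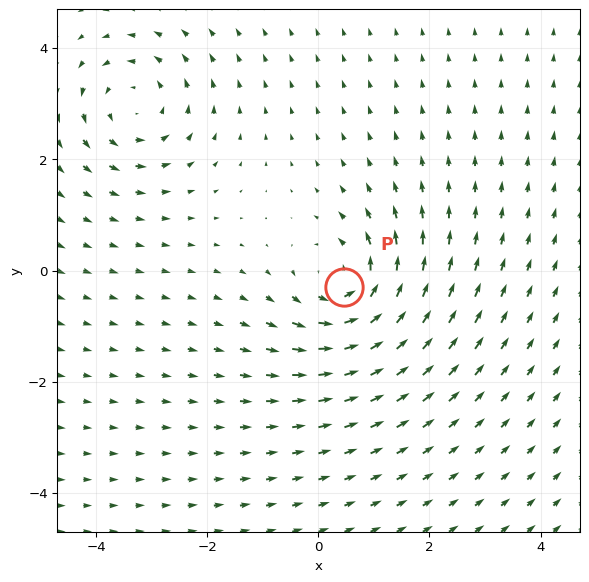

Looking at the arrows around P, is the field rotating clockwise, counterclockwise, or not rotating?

Near P at (0.5, -0.3) the arrows circulate counterclockwise. The curl (z-component) there is about +5; positive curl means counterclockwise rotation.

counterclockwise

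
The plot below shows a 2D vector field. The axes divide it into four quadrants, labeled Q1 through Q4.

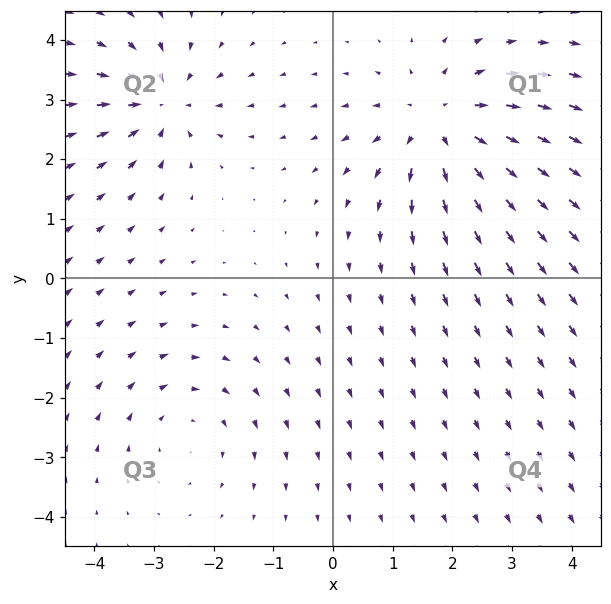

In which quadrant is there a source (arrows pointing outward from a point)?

The source sits at approximately (1.8, 2.6), which lies in quadrant Q1. The divergence there is about +4, positive as expected for a source.

Q1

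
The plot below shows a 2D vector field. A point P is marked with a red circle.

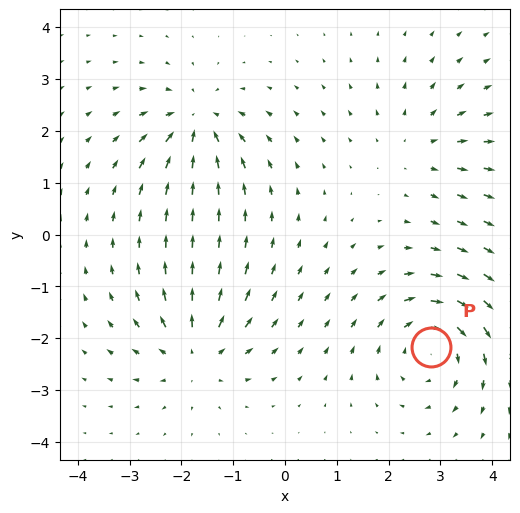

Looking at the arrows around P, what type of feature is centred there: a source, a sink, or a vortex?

vortex

At P (2.8, -2.2) the arrows circulate clockwise. Divergence ≈0, curl about -5 — near-zero divergence with nonzero curl is a vortex.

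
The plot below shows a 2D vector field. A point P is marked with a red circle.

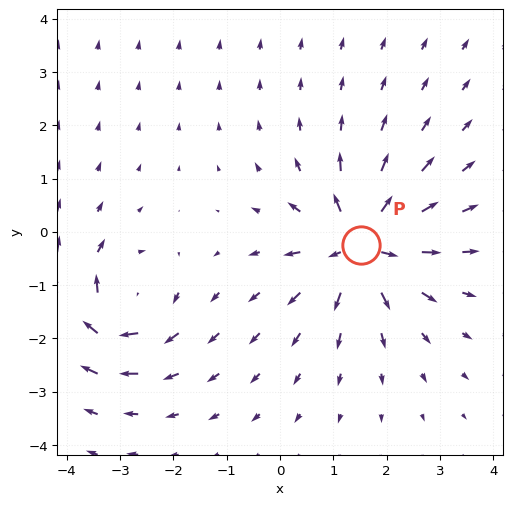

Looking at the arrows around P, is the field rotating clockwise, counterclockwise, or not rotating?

not rotating

Near P at (1.5, -0.2) the arrows show no circulation. The curl there is ≈0.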